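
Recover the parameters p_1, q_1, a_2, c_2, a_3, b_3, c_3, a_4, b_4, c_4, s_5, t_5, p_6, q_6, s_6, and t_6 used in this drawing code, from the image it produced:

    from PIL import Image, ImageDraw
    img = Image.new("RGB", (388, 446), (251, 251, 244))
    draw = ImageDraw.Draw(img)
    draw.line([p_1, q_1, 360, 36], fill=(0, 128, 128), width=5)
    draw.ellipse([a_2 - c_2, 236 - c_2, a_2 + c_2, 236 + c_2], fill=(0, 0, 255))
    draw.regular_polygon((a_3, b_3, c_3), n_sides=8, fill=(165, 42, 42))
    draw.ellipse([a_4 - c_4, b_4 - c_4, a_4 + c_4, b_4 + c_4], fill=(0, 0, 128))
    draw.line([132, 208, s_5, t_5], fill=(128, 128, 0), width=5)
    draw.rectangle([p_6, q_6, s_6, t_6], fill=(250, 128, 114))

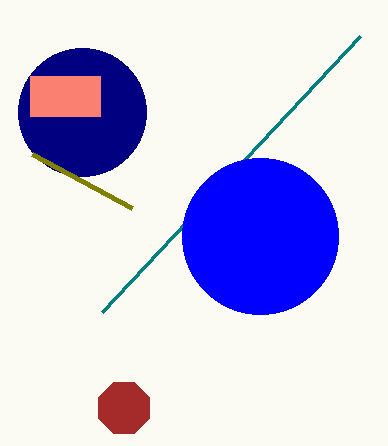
p_1 = 102, q_1 = 312, a_2 = 260, c_2 = 78, a_3 = 124, b_3 = 408, c_3 = 28, a_4 = 82, b_4 = 112, c_4 = 64, s_5 = 32, t_5 = 154, p_6 = 30, q_6 = 76, s_6 = 100, t_6 = 116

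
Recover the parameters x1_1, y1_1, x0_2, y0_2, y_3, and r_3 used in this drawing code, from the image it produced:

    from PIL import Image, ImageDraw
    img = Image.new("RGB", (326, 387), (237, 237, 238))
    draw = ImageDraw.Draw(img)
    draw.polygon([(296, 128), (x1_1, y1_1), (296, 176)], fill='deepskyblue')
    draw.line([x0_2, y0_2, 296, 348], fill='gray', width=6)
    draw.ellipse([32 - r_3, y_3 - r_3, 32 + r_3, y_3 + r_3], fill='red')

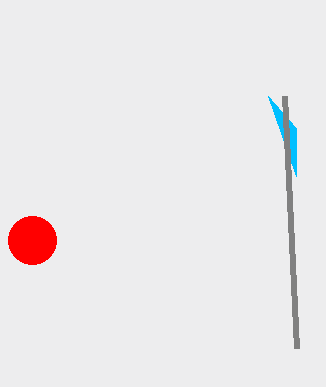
x1_1 = 268; y1_1 = 96; x0_2 = 284; y0_2 = 96; y_3 = 240; r_3 = 24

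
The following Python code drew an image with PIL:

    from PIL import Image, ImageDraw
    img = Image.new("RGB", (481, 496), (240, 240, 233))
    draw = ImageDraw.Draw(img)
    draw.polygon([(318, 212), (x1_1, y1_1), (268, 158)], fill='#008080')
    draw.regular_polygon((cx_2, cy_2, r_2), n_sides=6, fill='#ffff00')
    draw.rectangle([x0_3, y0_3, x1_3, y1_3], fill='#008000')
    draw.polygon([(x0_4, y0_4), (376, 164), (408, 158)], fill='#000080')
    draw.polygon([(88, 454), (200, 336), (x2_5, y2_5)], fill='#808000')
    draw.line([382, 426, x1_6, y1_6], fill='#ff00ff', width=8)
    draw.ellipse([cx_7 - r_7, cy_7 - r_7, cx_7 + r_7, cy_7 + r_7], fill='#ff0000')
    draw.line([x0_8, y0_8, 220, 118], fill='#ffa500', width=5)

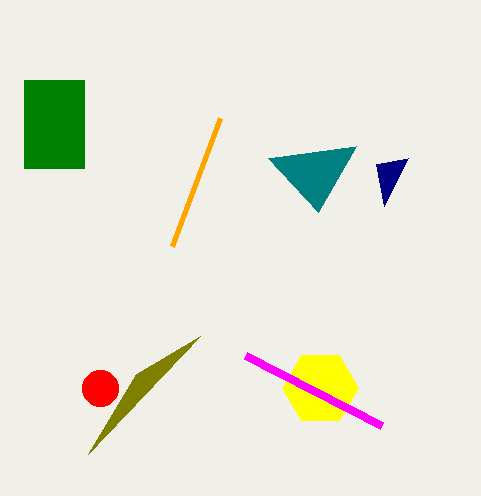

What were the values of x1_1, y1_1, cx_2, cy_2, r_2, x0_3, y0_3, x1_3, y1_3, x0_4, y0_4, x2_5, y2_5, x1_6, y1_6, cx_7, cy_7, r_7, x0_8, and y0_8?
x1_1 = 356, y1_1 = 146, cx_2 = 320, cy_2 = 388, r_2 = 38, x0_3 = 24, y0_3 = 80, x1_3 = 84, y1_3 = 168, x0_4 = 384, y0_4 = 206, x2_5 = 136, y2_5 = 374, x1_6 = 246, y1_6 = 356, cx_7 = 100, cy_7 = 388, r_7 = 18, x0_8 = 172, y0_8 = 246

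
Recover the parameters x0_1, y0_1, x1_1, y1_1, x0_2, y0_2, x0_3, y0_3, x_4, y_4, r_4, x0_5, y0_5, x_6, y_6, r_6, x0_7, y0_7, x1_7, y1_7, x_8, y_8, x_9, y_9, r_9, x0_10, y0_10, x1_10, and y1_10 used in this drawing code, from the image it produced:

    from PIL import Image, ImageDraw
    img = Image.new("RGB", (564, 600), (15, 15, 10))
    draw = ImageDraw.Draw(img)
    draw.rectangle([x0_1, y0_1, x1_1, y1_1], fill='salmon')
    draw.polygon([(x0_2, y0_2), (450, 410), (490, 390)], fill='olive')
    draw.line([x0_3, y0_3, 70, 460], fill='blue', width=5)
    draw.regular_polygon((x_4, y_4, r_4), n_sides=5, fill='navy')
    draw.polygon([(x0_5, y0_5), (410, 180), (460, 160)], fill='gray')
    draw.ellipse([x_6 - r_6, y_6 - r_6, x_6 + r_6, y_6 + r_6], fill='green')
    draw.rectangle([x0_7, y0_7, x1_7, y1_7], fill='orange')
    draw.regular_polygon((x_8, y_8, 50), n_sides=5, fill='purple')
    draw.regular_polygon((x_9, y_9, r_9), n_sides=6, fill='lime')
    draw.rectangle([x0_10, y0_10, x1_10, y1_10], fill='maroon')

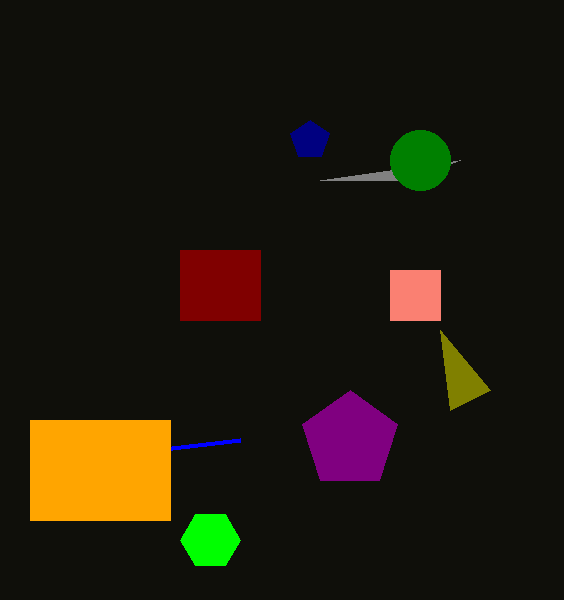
x0_1 = 390, y0_1 = 270, x1_1 = 440, y1_1 = 320, x0_2 = 440, y0_2 = 330, x0_3 = 240, y0_3 = 440, x_4 = 310, y_4 = 140, r_4 = 20, x0_5 = 320, y0_5 = 180, x_6 = 420, y_6 = 160, r_6 = 30, x0_7 = 30, y0_7 = 420, x1_7 = 170, y1_7 = 520, x_8 = 350, y_8 = 440, x_9 = 210, y_9 = 540, r_9 = 30, x0_10 = 180, y0_10 = 250, x1_10 = 260, y1_10 = 320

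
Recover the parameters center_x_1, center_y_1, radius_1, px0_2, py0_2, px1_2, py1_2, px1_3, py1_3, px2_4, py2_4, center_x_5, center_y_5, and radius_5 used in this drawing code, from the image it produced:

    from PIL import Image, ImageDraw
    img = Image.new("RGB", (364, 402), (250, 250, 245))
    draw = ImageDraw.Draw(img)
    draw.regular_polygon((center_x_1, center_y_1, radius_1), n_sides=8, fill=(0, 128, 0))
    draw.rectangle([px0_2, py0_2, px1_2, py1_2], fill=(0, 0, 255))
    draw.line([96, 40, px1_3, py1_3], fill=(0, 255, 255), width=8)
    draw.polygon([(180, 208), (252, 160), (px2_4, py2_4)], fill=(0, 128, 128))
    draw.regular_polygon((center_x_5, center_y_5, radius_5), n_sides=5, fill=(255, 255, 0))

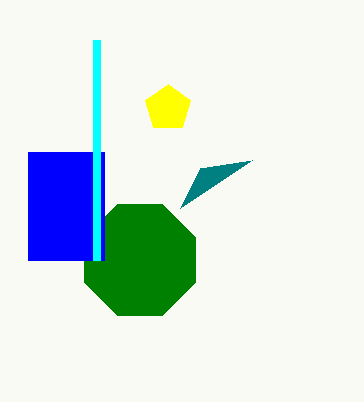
center_x_1 = 140, center_y_1 = 260, radius_1 = 60, px0_2 = 28, py0_2 = 152, px1_2 = 104, py1_2 = 260, px1_3 = 96, py1_3 = 260, px2_4 = 200, py2_4 = 168, center_x_5 = 168, center_y_5 = 108, radius_5 = 24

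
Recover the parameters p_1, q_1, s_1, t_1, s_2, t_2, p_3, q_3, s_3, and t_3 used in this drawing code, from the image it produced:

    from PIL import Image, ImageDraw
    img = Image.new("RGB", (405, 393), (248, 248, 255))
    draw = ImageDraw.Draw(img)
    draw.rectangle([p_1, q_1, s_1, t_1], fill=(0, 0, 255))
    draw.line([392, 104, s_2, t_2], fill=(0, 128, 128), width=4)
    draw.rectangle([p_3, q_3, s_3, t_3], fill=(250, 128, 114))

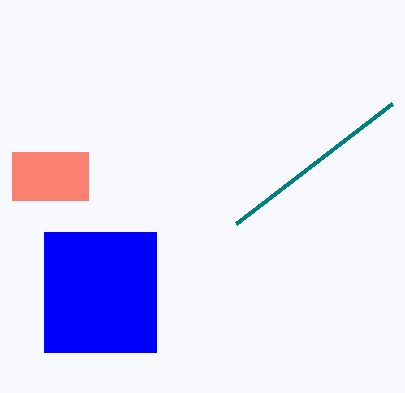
p_1 = 44, q_1 = 232, s_1 = 156, t_1 = 352, s_2 = 236, t_2 = 224, p_3 = 12, q_3 = 152, s_3 = 88, t_3 = 200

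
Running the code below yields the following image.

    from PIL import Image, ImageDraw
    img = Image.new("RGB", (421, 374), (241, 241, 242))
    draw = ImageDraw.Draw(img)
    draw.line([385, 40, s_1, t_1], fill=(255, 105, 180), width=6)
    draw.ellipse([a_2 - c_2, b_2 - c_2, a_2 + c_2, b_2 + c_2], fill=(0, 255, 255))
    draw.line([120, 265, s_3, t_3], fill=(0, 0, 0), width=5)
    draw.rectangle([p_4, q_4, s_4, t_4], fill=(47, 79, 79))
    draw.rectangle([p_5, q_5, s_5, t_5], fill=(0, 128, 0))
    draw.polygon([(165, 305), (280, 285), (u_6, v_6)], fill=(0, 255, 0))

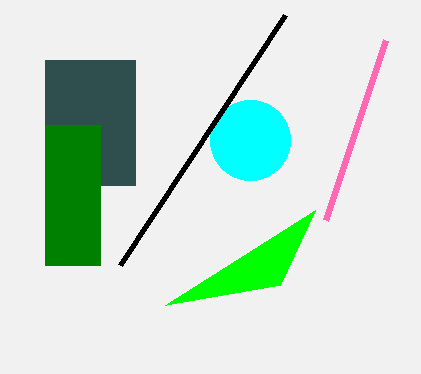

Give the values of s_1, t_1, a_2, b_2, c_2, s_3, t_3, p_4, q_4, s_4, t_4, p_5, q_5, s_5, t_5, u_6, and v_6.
s_1 = 325, t_1 = 220, a_2 = 250, b_2 = 140, c_2 = 40, s_3 = 285, t_3 = 15, p_4 = 45, q_4 = 60, s_4 = 135, t_4 = 185, p_5 = 45, q_5 = 125, s_5 = 100, t_5 = 265, u_6 = 315, v_6 = 210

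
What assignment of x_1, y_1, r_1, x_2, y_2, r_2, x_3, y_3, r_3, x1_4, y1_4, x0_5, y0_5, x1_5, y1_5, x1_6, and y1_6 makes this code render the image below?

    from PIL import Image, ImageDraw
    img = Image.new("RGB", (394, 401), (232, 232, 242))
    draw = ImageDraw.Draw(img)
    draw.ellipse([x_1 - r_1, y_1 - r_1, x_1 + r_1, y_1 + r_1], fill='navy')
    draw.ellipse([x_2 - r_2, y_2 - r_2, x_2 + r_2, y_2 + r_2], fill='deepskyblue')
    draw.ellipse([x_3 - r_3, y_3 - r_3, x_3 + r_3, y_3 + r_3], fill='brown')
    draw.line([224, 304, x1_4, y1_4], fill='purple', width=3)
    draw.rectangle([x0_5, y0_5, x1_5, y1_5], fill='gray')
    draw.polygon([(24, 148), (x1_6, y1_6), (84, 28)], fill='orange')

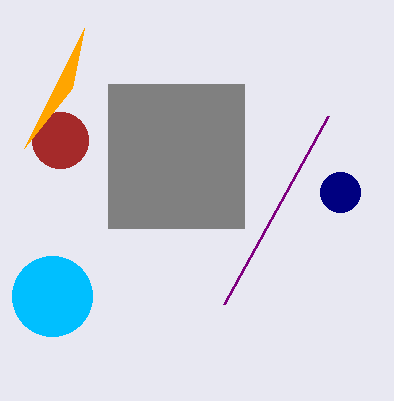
x_1 = 340
y_1 = 192
r_1 = 20
x_2 = 52
y_2 = 296
r_2 = 40
x_3 = 60
y_3 = 140
r_3 = 28
x1_4 = 328
y1_4 = 116
x0_5 = 108
y0_5 = 84
x1_5 = 244
y1_5 = 228
x1_6 = 72
y1_6 = 88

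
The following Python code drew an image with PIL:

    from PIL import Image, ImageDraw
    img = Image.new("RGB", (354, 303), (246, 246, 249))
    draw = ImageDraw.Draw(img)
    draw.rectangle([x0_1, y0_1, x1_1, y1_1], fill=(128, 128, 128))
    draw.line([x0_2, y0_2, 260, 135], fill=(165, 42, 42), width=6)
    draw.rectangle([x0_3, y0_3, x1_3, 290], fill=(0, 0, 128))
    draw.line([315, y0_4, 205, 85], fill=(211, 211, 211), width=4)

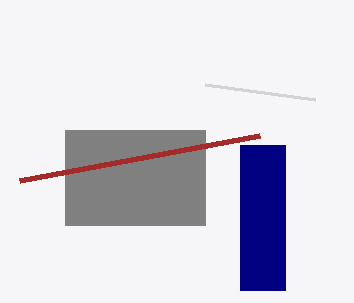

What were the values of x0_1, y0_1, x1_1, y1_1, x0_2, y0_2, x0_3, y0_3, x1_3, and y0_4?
x0_1 = 65; y0_1 = 130; x1_1 = 205; y1_1 = 225; x0_2 = 20; y0_2 = 180; x0_3 = 240; y0_3 = 145; x1_3 = 285; y0_4 = 100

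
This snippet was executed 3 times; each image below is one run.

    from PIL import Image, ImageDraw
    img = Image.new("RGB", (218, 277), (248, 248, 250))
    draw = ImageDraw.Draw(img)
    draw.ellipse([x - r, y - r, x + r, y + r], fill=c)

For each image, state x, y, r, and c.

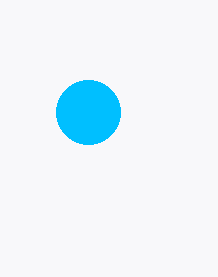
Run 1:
x = 88, y = 112, r = 32, c = 'deepskyblue'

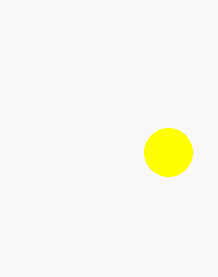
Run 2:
x = 168, y = 152, r = 24, c = 'yellow'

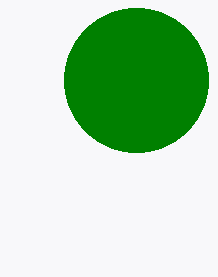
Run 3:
x = 136; y = 80; r = 72; c = 'green'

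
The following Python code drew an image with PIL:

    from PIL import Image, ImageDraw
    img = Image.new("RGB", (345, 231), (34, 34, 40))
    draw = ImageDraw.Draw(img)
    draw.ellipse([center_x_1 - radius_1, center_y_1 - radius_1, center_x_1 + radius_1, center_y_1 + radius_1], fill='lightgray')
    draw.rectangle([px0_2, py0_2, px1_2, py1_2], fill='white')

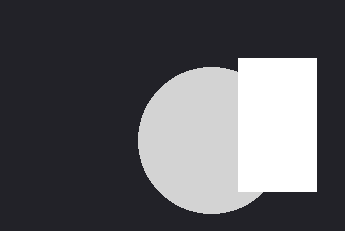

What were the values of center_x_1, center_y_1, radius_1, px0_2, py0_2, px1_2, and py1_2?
center_x_1 = 211, center_y_1 = 140, radius_1 = 73, px0_2 = 238, py0_2 = 58, px1_2 = 316, py1_2 = 191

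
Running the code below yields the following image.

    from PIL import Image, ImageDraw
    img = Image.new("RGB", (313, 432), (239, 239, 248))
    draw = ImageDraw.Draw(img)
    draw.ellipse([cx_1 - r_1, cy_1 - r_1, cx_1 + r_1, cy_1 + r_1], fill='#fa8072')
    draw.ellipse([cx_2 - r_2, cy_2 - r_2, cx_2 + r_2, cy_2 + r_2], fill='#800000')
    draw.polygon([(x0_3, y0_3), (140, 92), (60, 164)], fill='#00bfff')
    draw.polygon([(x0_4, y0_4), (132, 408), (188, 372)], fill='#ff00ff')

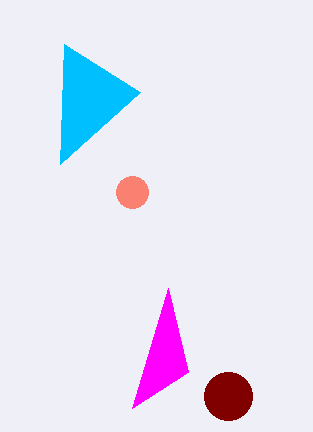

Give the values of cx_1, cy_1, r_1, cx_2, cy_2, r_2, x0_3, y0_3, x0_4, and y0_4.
cx_1 = 132; cy_1 = 192; r_1 = 16; cx_2 = 228; cy_2 = 396; r_2 = 24; x0_3 = 64; y0_3 = 44; x0_4 = 168; y0_4 = 288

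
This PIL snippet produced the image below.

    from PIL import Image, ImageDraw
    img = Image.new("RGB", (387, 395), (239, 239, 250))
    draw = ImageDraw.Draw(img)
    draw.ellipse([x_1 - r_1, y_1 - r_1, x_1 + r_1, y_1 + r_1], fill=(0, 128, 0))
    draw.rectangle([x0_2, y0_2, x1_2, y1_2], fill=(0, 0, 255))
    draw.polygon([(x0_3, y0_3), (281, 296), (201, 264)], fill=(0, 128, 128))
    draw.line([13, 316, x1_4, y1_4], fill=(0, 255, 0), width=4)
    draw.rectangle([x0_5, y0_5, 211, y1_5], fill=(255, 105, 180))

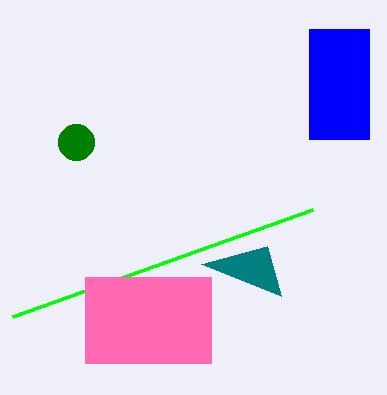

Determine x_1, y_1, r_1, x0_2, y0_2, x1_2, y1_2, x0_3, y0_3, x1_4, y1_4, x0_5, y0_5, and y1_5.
x_1 = 76, y_1 = 142, r_1 = 18, x0_2 = 309, y0_2 = 29, x1_2 = 369, y1_2 = 139, x0_3 = 267, y0_3 = 246, x1_4 = 313, y1_4 = 209, x0_5 = 85, y0_5 = 277, y1_5 = 363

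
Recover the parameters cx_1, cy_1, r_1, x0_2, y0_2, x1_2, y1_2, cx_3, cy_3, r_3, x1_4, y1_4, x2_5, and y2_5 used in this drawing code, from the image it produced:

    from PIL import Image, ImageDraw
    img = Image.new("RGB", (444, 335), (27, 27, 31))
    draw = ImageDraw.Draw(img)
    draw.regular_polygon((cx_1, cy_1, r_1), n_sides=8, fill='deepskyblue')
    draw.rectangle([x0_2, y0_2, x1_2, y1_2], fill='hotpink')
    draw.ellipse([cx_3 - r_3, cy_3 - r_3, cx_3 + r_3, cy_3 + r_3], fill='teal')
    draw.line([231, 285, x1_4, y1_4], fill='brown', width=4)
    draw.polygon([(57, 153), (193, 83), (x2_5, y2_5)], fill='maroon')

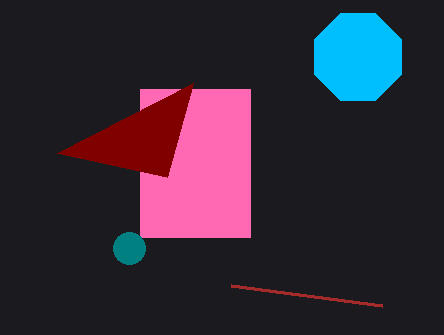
cx_1 = 358; cy_1 = 57; r_1 = 47; x0_2 = 140; y0_2 = 89; x1_2 = 250; y1_2 = 237; cx_3 = 129; cy_3 = 248; r_3 = 16; x1_4 = 382; y1_4 = 305; x2_5 = 167; y2_5 = 177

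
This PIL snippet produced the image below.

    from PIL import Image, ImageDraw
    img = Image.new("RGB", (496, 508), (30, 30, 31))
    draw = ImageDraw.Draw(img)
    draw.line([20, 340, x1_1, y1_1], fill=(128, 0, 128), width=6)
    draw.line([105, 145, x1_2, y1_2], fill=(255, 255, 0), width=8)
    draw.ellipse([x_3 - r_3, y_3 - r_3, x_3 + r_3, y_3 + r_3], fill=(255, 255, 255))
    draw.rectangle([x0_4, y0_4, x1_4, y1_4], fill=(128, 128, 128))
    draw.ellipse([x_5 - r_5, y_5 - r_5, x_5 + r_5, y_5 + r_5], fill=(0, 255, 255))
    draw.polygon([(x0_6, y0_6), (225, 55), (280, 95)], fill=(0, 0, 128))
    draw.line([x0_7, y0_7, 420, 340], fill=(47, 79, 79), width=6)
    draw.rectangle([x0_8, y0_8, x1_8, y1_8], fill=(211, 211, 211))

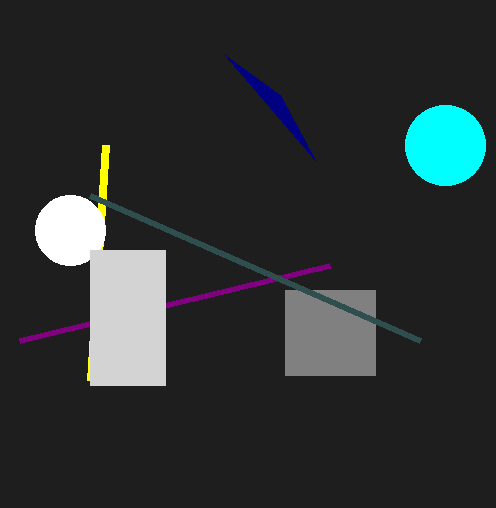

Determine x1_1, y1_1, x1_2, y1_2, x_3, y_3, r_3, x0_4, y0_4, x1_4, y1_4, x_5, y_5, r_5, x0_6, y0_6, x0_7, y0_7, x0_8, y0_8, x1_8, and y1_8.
x1_1 = 330, y1_1 = 265, x1_2 = 90, y1_2 = 380, x_3 = 70, y_3 = 230, r_3 = 35, x0_4 = 285, y0_4 = 290, x1_4 = 375, y1_4 = 375, x_5 = 445, y_5 = 145, r_5 = 40, x0_6 = 315, y0_6 = 160, x0_7 = 90, y0_7 = 195, x0_8 = 90, y0_8 = 250, x1_8 = 165, y1_8 = 385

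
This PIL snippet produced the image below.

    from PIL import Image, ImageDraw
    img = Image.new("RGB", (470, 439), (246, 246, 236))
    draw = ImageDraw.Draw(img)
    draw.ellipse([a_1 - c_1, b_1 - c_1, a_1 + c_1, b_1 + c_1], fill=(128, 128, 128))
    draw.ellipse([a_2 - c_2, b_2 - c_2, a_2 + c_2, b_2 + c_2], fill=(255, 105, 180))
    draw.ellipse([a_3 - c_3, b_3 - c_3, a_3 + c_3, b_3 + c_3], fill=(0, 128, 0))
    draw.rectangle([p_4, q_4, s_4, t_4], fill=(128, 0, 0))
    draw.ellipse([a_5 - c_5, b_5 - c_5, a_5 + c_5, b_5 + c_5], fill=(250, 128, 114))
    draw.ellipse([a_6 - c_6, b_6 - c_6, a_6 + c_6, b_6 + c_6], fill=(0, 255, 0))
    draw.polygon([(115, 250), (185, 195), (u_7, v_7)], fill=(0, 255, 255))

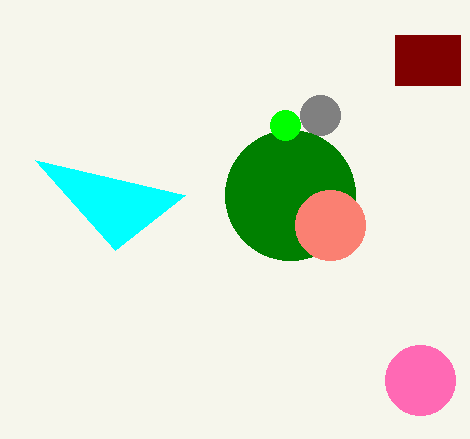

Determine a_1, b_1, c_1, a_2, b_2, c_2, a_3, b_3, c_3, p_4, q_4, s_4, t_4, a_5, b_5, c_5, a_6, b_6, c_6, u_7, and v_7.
a_1 = 320; b_1 = 115; c_1 = 20; a_2 = 420; b_2 = 380; c_2 = 35; a_3 = 290; b_3 = 195; c_3 = 65; p_4 = 395; q_4 = 35; s_4 = 460; t_4 = 85; a_5 = 330; b_5 = 225; c_5 = 35; a_6 = 285; b_6 = 125; c_6 = 15; u_7 = 35; v_7 = 160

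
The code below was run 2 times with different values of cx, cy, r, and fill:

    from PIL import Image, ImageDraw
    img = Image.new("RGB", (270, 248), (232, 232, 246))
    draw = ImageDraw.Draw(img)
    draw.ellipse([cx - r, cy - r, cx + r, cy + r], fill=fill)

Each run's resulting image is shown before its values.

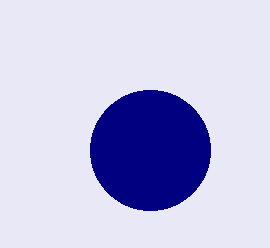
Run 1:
cx = 150; cy = 150; r = 60; fill = 'navy'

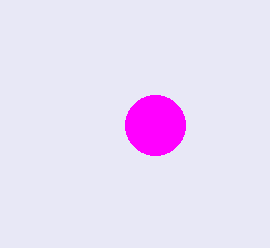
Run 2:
cx = 155
cy = 125
r = 30
fill = 'magenta'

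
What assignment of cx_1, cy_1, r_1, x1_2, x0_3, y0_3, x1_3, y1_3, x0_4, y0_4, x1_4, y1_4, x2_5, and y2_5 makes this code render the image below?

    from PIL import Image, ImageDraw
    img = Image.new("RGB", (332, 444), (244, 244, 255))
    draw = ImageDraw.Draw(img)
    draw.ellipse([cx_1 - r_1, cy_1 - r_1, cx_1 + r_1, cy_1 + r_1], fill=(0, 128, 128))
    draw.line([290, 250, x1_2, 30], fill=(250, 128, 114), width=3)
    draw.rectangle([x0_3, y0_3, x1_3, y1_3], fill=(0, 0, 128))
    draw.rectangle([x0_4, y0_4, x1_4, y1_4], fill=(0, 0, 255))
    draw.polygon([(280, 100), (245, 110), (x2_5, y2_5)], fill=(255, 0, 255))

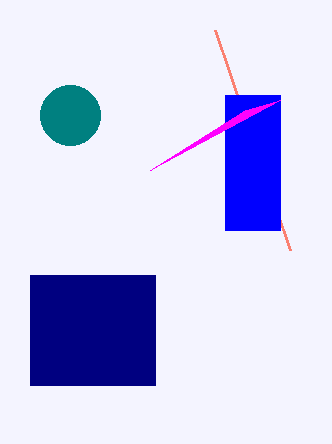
cx_1 = 70, cy_1 = 115, r_1 = 30, x1_2 = 215, x0_3 = 30, y0_3 = 275, x1_3 = 155, y1_3 = 385, x0_4 = 225, y0_4 = 95, x1_4 = 280, y1_4 = 230, x2_5 = 150, y2_5 = 170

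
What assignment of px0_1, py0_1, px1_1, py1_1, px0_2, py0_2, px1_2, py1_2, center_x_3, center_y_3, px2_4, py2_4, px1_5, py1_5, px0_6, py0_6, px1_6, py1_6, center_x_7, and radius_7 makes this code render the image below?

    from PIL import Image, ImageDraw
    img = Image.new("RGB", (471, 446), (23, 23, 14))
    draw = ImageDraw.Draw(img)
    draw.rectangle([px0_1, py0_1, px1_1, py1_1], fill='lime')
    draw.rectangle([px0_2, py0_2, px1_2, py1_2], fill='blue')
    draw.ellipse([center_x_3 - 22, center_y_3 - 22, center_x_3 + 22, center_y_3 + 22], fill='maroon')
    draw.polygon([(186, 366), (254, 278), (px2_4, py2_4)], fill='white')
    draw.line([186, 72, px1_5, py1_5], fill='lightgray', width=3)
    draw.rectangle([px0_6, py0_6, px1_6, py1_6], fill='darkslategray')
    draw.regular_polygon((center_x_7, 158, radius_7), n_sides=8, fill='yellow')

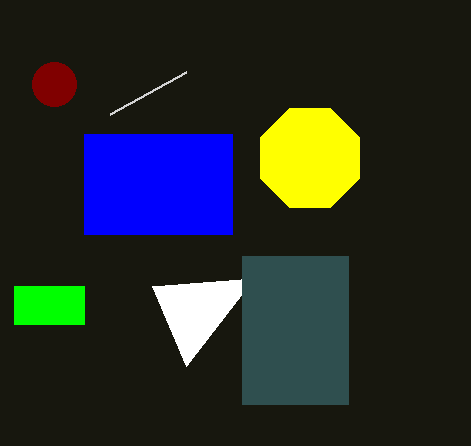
px0_1 = 14
py0_1 = 286
px1_1 = 84
py1_1 = 324
px0_2 = 84
py0_2 = 134
px1_2 = 232
py1_2 = 234
center_x_3 = 54
center_y_3 = 84
px2_4 = 152
py2_4 = 286
px1_5 = 110
py1_5 = 114
px0_6 = 242
py0_6 = 256
px1_6 = 348
py1_6 = 404
center_x_7 = 310
radius_7 = 54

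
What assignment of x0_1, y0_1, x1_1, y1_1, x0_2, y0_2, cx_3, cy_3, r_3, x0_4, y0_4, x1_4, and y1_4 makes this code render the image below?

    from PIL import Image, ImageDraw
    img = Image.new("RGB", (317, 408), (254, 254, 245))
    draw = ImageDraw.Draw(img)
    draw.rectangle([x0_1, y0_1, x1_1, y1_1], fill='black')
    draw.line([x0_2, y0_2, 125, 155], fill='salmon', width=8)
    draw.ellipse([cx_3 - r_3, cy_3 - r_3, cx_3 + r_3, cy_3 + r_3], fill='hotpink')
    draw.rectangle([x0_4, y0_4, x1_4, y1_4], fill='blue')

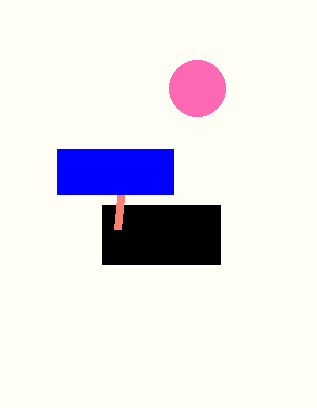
x0_1 = 102
y0_1 = 205
x1_1 = 220
y1_1 = 264
x0_2 = 118
y0_2 = 229
cx_3 = 197
cy_3 = 88
r_3 = 28
x0_4 = 57
y0_4 = 149
x1_4 = 173
y1_4 = 194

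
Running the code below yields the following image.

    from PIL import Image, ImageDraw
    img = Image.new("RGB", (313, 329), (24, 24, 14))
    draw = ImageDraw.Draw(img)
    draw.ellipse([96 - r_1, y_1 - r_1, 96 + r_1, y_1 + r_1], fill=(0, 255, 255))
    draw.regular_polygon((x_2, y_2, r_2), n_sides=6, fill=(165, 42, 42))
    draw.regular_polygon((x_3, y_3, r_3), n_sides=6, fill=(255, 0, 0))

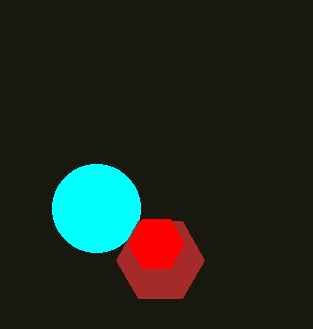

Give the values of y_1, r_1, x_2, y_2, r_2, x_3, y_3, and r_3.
y_1 = 208
r_1 = 44
x_2 = 160
y_2 = 260
r_2 = 44
x_3 = 156
y_3 = 244
r_3 = 28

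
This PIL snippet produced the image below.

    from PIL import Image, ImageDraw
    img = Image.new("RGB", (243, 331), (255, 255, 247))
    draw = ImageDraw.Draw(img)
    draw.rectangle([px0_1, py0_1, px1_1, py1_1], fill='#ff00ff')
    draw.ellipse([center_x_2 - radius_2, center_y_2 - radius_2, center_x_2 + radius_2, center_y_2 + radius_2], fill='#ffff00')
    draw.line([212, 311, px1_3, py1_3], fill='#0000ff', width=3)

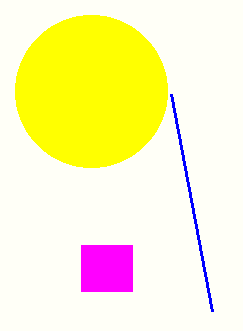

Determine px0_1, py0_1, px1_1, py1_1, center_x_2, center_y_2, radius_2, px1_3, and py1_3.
px0_1 = 81
py0_1 = 245
px1_1 = 132
py1_1 = 291
center_x_2 = 91
center_y_2 = 91
radius_2 = 76
px1_3 = 171
py1_3 = 94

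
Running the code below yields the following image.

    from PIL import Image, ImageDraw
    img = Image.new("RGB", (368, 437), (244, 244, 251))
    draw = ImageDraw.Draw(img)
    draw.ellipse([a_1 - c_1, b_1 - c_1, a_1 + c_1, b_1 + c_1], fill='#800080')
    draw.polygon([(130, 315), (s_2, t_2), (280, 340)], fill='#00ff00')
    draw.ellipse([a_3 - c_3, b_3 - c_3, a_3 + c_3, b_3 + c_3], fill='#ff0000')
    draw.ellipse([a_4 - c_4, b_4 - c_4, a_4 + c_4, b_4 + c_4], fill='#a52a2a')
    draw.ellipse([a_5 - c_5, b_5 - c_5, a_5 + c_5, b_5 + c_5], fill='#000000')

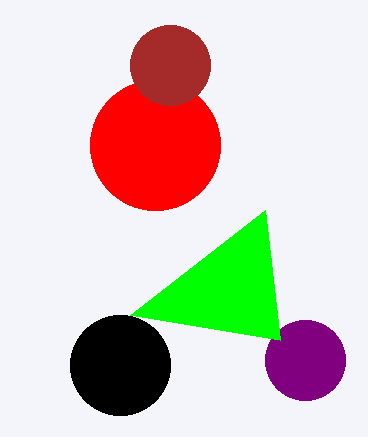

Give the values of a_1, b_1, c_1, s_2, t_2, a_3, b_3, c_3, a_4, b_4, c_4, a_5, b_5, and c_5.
a_1 = 305; b_1 = 360; c_1 = 40; s_2 = 265; t_2 = 210; a_3 = 155; b_3 = 145; c_3 = 65; a_4 = 170; b_4 = 65; c_4 = 40; a_5 = 120; b_5 = 365; c_5 = 50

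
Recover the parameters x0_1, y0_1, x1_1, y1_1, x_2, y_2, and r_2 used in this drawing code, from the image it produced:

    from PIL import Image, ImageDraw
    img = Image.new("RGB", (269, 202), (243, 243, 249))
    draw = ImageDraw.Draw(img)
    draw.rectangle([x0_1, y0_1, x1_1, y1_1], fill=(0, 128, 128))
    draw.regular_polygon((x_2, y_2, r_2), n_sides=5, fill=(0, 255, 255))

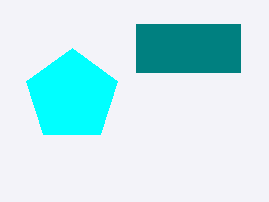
x0_1 = 136; y0_1 = 24; x1_1 = 240; y1_1 = 72; x_2 = 72; y_2 = 96; r_2 = 48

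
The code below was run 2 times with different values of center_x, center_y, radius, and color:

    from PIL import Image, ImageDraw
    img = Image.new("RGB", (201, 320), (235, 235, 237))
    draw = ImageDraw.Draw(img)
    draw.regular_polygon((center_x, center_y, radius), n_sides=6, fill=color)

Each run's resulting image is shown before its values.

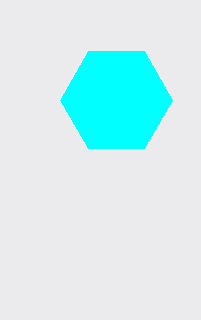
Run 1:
center_x = 116
center_y = 100
radius = 56
color = 'cyan'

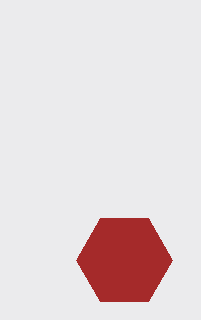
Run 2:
center_x = 124; center_y = 260; radius = 48; color = 'brown'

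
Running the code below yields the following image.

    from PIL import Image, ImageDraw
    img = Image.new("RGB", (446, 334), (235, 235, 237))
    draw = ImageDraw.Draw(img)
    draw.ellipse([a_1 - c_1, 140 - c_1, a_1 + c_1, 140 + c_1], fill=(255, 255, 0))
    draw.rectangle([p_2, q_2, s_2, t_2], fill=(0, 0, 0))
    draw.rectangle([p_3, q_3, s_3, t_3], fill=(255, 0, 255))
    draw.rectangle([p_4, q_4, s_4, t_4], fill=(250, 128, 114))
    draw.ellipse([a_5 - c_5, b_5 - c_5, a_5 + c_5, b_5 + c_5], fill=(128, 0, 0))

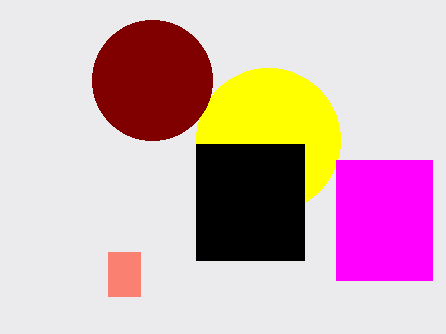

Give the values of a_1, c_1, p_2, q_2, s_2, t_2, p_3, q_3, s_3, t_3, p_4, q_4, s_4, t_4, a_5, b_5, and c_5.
a_1 = 268; c_1 = 72; p_2 = 196; q_2 = 144; s_2 = 304; t_2 = 260; p_3 = 336; q_3 = 160; s_3 = 432; t_3 = 280; p_4 = 108; q_4 = 252; s_4 = 140; t_4 = 296; a_5 = 152; b_5 = 80; c_5 = 60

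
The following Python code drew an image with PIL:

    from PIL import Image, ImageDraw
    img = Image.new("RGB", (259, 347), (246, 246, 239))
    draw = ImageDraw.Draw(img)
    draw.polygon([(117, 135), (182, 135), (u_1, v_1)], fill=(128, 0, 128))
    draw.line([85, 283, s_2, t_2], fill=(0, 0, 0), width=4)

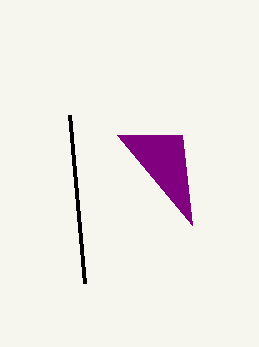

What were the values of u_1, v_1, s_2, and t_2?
u_1 = 192; v_1 = 225; s_2 = 70; t_2 = 115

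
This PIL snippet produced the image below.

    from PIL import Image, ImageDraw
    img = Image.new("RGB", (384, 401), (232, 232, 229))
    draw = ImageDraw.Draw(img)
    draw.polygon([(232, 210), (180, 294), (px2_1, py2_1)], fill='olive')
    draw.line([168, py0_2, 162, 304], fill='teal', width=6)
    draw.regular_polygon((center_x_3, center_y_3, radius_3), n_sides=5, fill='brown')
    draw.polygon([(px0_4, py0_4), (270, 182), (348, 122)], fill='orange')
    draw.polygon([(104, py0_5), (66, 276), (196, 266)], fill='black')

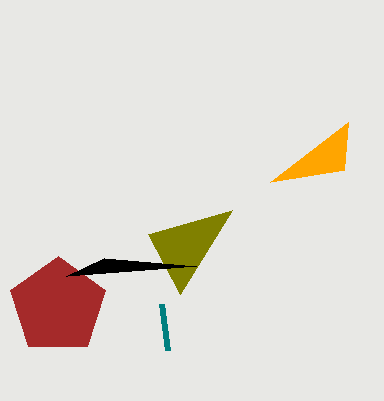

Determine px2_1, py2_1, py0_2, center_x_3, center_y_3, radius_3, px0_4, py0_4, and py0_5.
px2_1 = 148, py2_1 = 234, py0_2 = 350, center_x_3 = 58, center_y_3 = 306, radius_3 = 50, px0_4 = 344, py0_4 = 170, py0_5 = 258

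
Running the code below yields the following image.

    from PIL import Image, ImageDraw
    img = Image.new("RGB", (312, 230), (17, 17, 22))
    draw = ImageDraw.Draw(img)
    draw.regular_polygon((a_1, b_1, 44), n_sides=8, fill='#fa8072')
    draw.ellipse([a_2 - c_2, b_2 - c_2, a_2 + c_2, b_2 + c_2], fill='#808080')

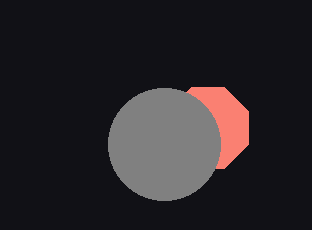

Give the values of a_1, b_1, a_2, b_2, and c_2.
a_1 = 208
b_1 = 128
a_2 = 164
b_2 = 144
c_2 = 56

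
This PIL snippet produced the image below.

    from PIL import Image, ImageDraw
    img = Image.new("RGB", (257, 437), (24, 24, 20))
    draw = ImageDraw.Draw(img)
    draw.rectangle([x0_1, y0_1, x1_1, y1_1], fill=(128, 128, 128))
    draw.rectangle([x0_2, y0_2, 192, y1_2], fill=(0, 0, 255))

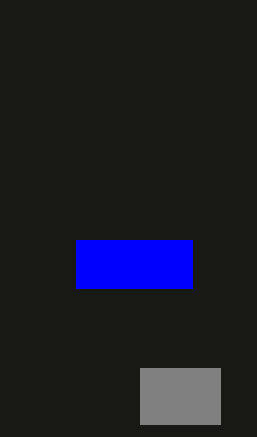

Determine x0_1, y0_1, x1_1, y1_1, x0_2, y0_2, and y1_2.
x0_1 = 140, y0_1 = 368, x1_1 = 220, y1_1 = 424, x0_2 = 76, y0_2 = 240, y1_2 = 288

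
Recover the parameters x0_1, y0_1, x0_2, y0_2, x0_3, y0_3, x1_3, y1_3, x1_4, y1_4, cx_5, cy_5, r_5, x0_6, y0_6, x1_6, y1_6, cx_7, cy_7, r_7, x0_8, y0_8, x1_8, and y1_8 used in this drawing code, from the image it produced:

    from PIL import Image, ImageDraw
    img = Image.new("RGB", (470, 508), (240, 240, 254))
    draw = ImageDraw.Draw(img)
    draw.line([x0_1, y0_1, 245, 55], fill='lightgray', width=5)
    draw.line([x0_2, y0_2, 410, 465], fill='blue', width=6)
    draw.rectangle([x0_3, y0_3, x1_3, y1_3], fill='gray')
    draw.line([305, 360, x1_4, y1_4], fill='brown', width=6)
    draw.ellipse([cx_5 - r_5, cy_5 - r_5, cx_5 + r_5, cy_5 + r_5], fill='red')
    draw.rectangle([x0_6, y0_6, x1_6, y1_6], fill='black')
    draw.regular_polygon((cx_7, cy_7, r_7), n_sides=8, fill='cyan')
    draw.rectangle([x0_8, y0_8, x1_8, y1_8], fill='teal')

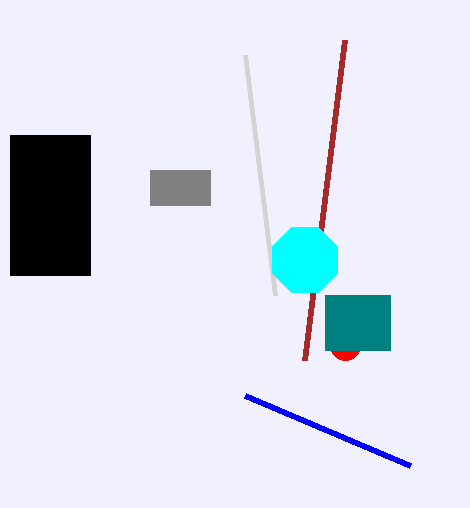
x0_1 = 275
y0_1 = 295
x0_2 = 245
y0_2 = 395
x0_3 = 150
y0_3 = 170
x1_3 = 210
y1_3 = 205
x1_4 = 345
y1_4 = 40
cx_5 = 345
cy_5 = 345
r_5 = 15
x0_6 = 10
y0_6 = 135
x1_6 = 90
y1_6 = 275
cx_7 = 305
cy_7 = 260
r_7 = 35
x0_8 = 325
y0_8 = 295
x1_8 = 390
y1_8 = 350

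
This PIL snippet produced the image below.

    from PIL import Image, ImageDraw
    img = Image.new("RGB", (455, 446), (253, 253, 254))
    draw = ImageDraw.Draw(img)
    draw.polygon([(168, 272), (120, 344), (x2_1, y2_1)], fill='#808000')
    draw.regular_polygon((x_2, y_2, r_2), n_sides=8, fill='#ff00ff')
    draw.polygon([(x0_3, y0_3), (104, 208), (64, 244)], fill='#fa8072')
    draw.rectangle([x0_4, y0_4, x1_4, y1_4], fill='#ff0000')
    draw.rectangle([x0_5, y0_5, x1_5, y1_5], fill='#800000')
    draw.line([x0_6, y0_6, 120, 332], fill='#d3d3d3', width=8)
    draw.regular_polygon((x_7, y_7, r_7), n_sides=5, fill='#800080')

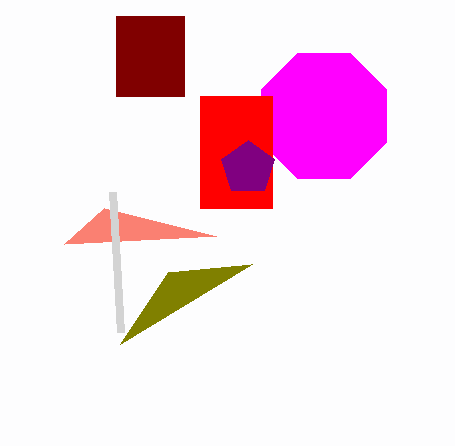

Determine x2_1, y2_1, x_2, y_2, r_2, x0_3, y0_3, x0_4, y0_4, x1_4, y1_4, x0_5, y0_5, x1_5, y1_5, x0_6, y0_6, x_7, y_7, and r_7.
x2_1 = 252; y2_1 = 264; x_2 = 324; y_2 = 116; r_2 = 68; x0_3 = 216; y0_3 = 236; x0_4 = 200; y0_4 = 96; x1_4 = 272; y1_4 = 208; x0_5 = 116; y0_5 = 16; x1_5 = 184; y1_5 = 96; x0_6 = 112; y0_6 = 192; x_7 = 248; y_7 = 168; r_7 = 28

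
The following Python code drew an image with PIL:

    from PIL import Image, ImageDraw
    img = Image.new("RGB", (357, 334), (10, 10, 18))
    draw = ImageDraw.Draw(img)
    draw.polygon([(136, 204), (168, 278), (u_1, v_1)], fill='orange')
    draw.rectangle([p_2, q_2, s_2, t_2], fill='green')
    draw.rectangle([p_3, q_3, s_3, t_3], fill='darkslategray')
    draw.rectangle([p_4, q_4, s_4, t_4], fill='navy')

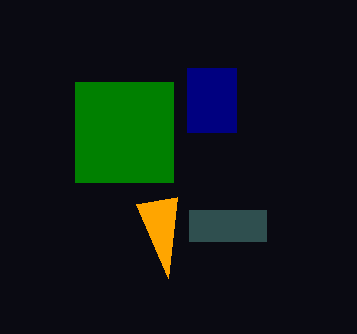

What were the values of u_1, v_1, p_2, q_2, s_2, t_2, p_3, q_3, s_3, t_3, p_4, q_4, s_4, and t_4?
u_1 = 177
v_1 = 197
p_2 = 75
q_2 = 82
s_2 = 173
t_2 = 182
p_3 = 189
q_3 = 210
s_3 = 266
t_3 = 241
p_4 = 187
q_4 = 68
s_4 = 236
t_4 = 132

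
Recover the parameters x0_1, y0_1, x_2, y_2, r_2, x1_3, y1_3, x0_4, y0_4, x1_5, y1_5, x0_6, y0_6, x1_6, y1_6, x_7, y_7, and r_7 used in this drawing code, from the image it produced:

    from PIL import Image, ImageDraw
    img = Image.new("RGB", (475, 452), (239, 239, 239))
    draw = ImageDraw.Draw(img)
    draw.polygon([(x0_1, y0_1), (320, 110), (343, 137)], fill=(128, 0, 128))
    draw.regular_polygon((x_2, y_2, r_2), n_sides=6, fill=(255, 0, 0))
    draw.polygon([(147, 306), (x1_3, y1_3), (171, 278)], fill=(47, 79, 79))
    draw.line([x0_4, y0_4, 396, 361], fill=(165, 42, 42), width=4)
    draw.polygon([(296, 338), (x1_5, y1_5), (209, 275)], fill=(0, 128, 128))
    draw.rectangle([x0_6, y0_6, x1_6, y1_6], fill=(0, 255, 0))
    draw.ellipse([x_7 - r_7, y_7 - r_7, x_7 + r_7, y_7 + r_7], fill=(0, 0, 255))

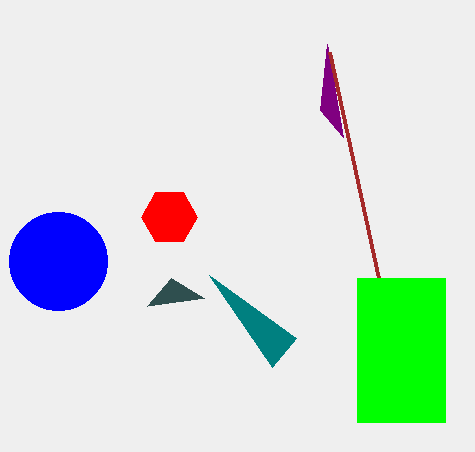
x0_1 = 327; y0_1 = 44; x_2 = 169; y_2 = 217; r_2 = 28; x1_3 = 204; y1_3 = 298; x0_4 = 329; y0_4 = 52; x1_5 = 272; y1_5 = 367; x0_6 = 357; y0_6 = 278; x1_6 = 445; y1_6 = 422; x_7 = 58; y_7 = 261; r_7 = 49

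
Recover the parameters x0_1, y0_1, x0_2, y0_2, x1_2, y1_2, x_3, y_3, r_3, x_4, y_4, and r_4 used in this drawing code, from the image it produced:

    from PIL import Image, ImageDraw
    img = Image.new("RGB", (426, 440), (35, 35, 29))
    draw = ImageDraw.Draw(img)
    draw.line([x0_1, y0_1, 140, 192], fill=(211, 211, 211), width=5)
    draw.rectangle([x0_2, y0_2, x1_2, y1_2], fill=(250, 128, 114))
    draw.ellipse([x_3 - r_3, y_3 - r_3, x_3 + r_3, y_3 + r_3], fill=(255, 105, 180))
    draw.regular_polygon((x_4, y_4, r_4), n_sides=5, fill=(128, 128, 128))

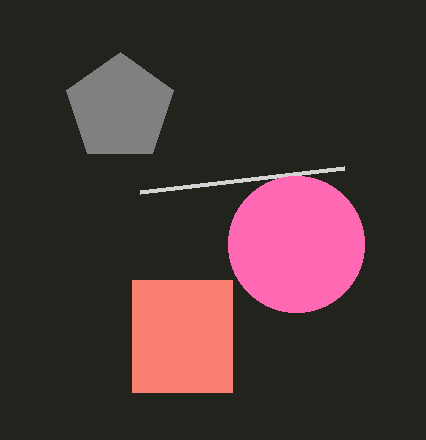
x0_1 = 344
y0_1 = 168
x0_2 = 132
y0_2 = 280
x1_2 = 232
y1_2 = 392
x_3 = 296
y_3 = 244
r_3 = 68
x_4 = 120
y_4 = 108
r_4 = 56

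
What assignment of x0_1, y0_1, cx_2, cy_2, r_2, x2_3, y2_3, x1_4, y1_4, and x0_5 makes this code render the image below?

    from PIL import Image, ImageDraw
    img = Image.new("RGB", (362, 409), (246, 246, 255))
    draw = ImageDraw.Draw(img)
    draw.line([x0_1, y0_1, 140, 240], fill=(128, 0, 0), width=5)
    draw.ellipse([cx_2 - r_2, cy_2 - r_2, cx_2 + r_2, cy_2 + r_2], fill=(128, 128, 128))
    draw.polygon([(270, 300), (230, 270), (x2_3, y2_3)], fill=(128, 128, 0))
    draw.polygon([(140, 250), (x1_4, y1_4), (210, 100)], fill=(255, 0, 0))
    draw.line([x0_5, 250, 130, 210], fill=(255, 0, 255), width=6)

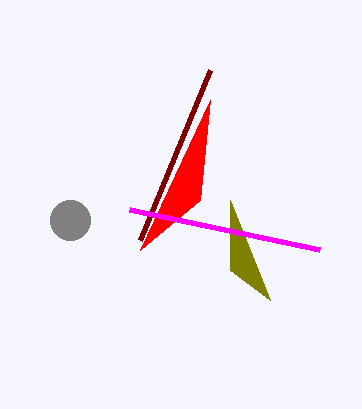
x0_1 = 210
y0_1 = 70
cx_2 = 70
cy_2 = 220
r_2 = 20
x2_3 = 230
y2_3 = 200
x1_4 = 200
y1_4 = 200
x0_5 = 320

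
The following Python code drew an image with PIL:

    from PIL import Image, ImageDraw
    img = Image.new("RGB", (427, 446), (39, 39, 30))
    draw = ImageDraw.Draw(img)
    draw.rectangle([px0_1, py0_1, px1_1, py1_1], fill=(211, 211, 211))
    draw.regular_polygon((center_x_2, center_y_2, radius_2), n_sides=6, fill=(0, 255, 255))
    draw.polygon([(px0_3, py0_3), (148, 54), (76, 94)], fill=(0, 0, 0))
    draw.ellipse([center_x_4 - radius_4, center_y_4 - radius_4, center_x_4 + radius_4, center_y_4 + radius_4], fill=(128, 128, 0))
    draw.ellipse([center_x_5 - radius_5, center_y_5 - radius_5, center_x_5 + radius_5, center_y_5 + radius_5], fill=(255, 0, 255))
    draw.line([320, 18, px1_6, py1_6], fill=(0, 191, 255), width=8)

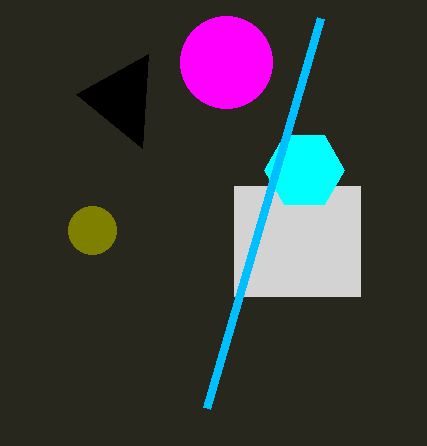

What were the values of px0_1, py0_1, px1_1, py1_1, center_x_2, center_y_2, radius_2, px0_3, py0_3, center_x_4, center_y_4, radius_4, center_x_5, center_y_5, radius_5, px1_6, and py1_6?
px0_1 = 234
py0_1 = 186
px1_1 = 360
py1_1 = 296
center_x_2 = 304
center_y_2 = 170
radius_2 = 40
px0_3 = 142
py0_3 = 148
center_x_4 = 92
center_y_4 = 230
radius_4 = 24
center_x_5 = 226
center_y_5 = 62
radius_5 = 46
px1_6 = 206
py1_6 = 408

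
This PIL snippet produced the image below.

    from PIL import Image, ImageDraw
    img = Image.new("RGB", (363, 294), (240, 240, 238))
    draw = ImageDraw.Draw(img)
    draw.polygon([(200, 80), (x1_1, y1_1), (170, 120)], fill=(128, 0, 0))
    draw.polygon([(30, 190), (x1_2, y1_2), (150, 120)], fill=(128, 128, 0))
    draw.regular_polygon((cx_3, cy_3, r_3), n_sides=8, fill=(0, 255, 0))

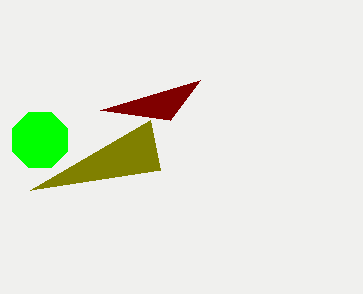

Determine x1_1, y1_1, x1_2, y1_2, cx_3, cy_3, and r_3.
x1_1 = 100, y1_1 = 110, x1_2 = 160, y1_2 = 170, cx_3 = 40, cy_3 = 140, r_3 = 30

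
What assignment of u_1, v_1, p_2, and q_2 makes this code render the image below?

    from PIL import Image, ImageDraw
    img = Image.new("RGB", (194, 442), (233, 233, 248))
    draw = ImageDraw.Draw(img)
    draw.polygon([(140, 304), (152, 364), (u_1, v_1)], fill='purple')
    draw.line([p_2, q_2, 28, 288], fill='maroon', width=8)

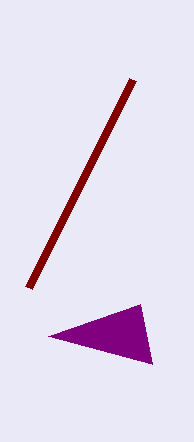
u_1 = 48, v_1 = 336, p_2 = 132, q_2 = 80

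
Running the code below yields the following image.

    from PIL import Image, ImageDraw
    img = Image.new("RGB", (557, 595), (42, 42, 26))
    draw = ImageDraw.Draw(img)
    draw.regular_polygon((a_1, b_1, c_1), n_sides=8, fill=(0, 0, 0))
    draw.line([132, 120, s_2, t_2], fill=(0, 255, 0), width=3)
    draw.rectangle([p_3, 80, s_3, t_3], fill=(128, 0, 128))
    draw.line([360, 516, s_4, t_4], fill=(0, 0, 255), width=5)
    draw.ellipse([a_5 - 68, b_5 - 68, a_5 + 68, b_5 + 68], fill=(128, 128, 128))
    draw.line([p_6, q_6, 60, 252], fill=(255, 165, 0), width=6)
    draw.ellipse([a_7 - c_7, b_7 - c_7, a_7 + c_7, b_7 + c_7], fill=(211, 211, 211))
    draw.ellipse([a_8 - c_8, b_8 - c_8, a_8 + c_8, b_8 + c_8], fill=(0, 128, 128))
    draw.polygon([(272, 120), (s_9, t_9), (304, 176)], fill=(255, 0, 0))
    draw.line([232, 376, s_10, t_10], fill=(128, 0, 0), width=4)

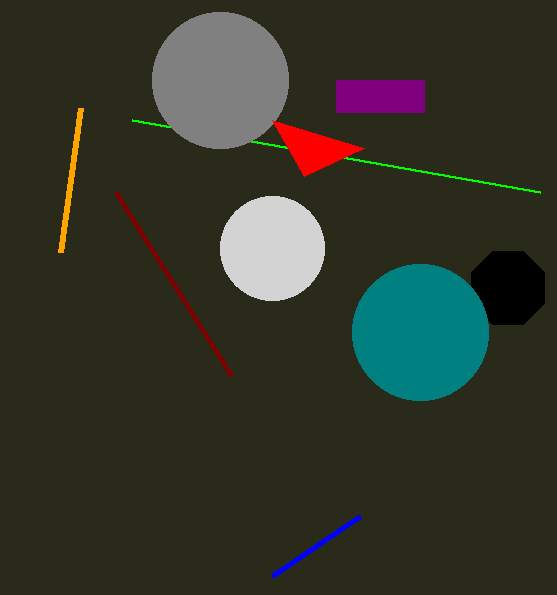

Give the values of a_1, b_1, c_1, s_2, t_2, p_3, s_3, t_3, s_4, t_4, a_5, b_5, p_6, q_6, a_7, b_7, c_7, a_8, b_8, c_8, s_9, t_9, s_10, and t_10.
a_1 = 508, b_1 = 288, c_1 = 40, s_2 = 540, t_2 = 192, p_3 = 336, s_3 = 424, t_3 = 112, s_4 = 272, t_4 = 576, a_5 = 220, b_5 = 80, p_6 = 80, q_6 = 108, a_7 = 272, b_7 = 248, c_7 = 52, a_8 = 420, b_8 = 332, c_8 = 68, s_9 = 364, t_9 = 148, s_10 = 116, t_10 = 192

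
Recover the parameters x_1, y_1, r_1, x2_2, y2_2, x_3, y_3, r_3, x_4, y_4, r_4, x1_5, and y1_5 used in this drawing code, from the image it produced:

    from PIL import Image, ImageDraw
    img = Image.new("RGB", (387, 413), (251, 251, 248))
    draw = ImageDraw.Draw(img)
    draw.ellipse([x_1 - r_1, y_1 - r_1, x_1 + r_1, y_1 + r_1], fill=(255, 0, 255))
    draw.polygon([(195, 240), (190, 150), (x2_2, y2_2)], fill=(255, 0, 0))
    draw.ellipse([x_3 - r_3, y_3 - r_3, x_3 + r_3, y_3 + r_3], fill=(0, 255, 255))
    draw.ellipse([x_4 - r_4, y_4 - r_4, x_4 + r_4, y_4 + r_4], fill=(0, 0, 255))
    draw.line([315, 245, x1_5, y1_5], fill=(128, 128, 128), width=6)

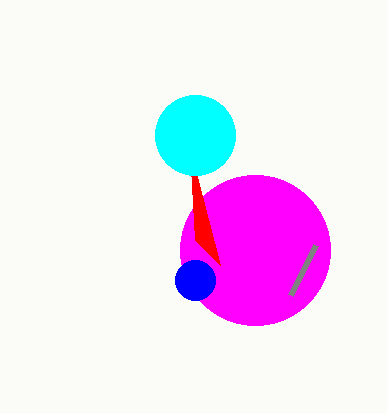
x_1 = 255
y_1 = 250
r_1 = 75
x2_2 = 220
y2_2 = 265
x_3 = 195
y_3 = 135
r_3 = 40
x_4 = 195
y_4 = 280
r_4 = 20
x1_5 = 290
y1_5 = 295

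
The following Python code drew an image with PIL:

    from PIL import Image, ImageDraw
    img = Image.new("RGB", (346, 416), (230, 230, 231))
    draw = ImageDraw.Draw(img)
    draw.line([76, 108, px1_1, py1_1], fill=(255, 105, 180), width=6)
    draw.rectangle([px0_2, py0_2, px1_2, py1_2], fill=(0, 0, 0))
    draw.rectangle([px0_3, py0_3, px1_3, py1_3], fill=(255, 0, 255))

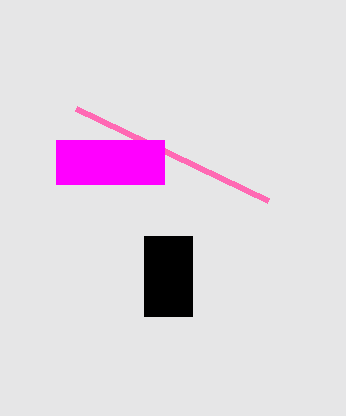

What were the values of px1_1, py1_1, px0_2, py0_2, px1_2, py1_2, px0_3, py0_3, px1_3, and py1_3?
px1_1 = 268, py1_1 = 200, px0_2 = 144, py0_2 = 236, px1_2 = 192, py1_2 = 316, px0_3 = 56, py0_3 = 140, px1_3 = 164, py1_3 = 184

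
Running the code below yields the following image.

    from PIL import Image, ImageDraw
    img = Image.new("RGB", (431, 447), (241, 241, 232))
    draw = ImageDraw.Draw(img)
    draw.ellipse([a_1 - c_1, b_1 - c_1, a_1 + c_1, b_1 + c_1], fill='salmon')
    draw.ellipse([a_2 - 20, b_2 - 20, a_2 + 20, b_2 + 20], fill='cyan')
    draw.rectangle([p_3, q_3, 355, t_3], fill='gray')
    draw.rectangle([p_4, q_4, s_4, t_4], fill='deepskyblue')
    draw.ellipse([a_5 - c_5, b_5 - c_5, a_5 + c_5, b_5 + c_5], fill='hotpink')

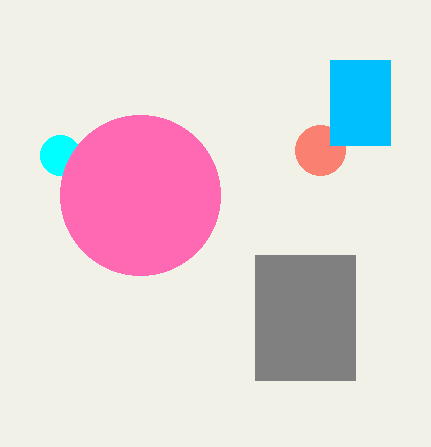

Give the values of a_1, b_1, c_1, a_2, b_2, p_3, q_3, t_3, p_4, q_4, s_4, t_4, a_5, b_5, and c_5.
a_1 = 320; b_1 = 150; c_1 = 25; a_2 = 60; b_2 = 155; p_3 = 255; q_3 = 255; t_3 = 380; p_4 = 330; q_4 = 60; s_4 = 390; t_4 = 145; a_5 = 140; b_5 = 195; c_5 = 80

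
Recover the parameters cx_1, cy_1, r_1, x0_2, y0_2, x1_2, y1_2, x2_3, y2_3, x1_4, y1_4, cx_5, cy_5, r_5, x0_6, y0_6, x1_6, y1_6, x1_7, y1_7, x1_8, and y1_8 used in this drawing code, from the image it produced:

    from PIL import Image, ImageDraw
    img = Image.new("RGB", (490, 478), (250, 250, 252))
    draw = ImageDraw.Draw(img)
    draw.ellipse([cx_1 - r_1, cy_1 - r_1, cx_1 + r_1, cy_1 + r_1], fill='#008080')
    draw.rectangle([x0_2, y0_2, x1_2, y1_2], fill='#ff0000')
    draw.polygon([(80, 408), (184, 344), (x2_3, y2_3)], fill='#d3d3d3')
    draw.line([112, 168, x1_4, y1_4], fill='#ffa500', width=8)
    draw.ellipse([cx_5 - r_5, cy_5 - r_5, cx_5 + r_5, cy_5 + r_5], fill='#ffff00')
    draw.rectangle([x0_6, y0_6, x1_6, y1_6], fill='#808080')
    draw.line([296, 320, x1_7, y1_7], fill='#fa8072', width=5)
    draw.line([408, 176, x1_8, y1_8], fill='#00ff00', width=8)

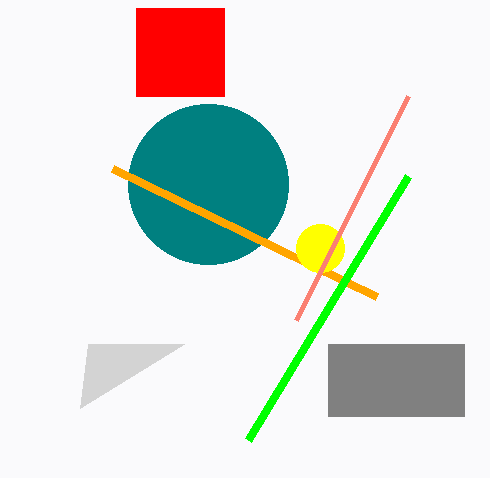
cx_1 = 208; cy_1 = 184; r_1 = 80; x0_2 = 136; y0_2 = 8; x1_2 = 224; y1_2 = 96; x2_3 = 88; y2_3 = 344; x1_4 = 376; y1_4 = 296; cx_5 = 320; cy_5 = 248; r_5 = 24; x0_6 = 328; y0_6 = 344; x1_6 = 464; y1_6 = 416; x1_7 = 408; y1_7 = 96; x1_8 = 248; y1_8 = 440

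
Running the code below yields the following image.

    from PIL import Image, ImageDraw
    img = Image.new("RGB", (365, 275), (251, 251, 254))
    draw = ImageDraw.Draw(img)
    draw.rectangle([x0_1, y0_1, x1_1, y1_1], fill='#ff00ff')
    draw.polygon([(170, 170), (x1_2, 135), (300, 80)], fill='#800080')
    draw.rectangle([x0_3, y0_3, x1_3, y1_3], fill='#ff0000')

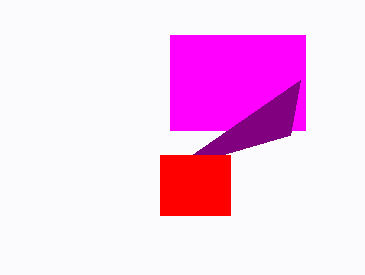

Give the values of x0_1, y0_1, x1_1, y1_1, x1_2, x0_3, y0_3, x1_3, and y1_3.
x0_1 = 170, y0_1 = 35, x1_1 = 305, y1_1 = 130, x1_2 = 290, x0_3 = 160, y0_3 = 155, x1_3 = 230, y1_3 = 215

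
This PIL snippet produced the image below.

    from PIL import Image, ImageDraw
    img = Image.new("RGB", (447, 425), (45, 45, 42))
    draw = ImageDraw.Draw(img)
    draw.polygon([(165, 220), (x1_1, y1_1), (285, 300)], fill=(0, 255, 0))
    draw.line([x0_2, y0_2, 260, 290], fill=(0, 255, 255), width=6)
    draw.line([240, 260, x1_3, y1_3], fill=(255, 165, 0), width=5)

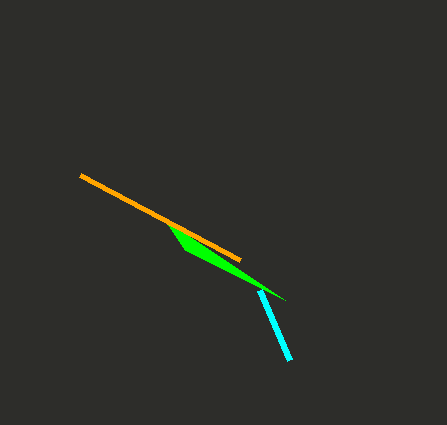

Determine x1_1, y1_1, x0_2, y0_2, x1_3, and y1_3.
x1_1 = 185; y1_1 = 250; x0_2 = 290; y0_2 = 360; x1_3 = 80; y1_3 = 175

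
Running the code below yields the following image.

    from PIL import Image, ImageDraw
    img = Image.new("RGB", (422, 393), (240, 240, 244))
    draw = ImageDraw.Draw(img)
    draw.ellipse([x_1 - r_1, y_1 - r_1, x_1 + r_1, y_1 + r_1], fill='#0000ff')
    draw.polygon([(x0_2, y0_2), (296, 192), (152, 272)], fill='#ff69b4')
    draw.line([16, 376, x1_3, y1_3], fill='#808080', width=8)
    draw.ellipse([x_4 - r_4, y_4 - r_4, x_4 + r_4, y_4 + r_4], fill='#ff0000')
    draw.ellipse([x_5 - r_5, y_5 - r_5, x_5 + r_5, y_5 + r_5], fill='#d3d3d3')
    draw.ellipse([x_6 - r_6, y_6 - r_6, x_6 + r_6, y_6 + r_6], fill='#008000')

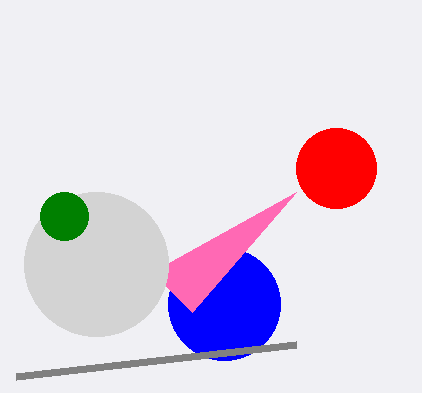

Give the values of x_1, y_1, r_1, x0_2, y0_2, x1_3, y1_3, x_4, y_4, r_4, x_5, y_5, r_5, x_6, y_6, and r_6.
x_1 = 224; y_1 = 304; r_1 = 56; x0_2 = 192; y0_2 = 312; x1_3 = 296; y1_3 = 344; x_4 = 336; y_4 = 168; r_4 = 40; x_5 = 96; y_5 = 264; r_5 = 72; x_6 = 64; y_6 = 216; r_6 = 24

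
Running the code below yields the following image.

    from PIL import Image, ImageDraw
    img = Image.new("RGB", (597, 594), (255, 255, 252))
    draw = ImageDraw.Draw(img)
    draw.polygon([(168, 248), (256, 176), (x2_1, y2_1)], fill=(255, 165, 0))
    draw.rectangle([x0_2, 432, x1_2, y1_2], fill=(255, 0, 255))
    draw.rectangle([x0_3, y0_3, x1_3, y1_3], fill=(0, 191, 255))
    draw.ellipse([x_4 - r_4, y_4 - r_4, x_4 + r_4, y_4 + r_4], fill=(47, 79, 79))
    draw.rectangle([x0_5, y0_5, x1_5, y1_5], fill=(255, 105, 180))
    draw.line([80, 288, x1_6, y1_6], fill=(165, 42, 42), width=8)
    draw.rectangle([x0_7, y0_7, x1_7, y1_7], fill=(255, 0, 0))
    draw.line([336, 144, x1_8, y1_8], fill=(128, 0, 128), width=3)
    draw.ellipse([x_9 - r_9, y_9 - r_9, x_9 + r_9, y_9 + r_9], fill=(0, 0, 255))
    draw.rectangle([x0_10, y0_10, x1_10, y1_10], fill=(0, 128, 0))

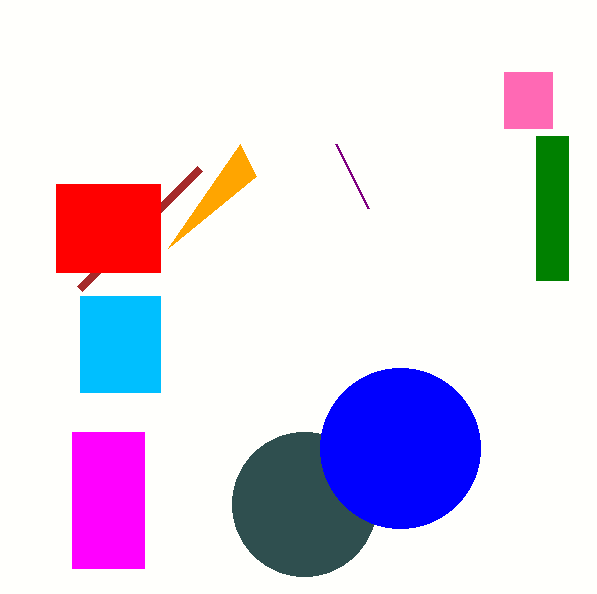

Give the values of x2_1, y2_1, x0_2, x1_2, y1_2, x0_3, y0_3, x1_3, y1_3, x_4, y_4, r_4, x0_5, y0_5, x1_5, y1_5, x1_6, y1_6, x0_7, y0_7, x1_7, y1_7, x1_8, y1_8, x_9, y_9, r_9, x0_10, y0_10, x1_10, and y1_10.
x2_1 = 240
y2_1 = 144
x0_2 = 72
x1_2 = 144
y1_2 = 568
x0_3 = 80
y0_3 = 296
x1_3 = 160
y1_3 = 392
x_4 = 304
y_4 = 504
r_4 = 72
x0_5 = 504
y0_5 = 72
x1_5 = 552
y1_5 = 128
x1_6 = 200
y1_6 = 168
x0_7 = 56
y0_7 = 184
x1_7 = 160
y1_7 = 272
x1_8 = 368
y1_8 = 208
x_9 = 400
y_9 = 448
r_9 = 80
x0_10 = 536
y0_10 = 136
x1_10 = 568
y1_10 = 280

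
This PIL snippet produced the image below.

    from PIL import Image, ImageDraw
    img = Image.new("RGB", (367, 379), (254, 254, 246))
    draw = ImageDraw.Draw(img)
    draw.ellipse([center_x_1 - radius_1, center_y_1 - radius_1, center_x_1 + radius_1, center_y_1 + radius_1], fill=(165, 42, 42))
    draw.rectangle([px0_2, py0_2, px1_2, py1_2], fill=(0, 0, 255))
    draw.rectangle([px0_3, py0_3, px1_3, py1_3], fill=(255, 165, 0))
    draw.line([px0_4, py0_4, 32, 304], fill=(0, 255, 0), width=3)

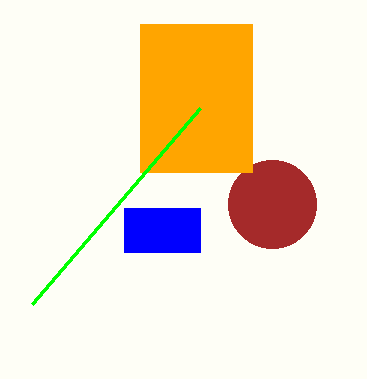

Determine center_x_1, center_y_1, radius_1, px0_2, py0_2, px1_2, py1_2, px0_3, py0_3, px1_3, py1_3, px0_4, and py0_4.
center_x_1 = 272; center_y_1 = 204; radius_1 = 44; px0_2 = 124; py0_2 = 208; px1_2 = 200; py1_2 = 252; px0_3 = 140; py0_3 = 24; px1_3 = 252; py1_3 = 172; px0_4 = 200; py0_4 = 108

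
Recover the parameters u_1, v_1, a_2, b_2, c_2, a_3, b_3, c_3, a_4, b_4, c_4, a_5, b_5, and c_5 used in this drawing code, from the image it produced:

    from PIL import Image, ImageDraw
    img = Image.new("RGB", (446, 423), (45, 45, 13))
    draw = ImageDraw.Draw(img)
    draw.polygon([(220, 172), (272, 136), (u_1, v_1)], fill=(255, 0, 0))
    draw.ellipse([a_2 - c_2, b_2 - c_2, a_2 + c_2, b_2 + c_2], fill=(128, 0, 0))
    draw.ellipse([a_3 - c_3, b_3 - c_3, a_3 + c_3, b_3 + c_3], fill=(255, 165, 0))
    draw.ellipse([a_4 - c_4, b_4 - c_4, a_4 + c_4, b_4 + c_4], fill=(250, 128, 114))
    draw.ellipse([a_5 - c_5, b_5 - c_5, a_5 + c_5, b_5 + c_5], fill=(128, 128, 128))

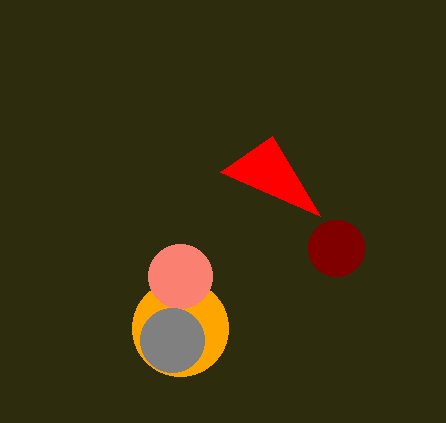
u_1 = 320, v_1 = 216, a_2 = 336, b_2 = 248, c_2 = 28, a_3 = 180, b_3 = 328, c_3 = 48, a_4 = 180, b_4 = 276, c_4 = 32, a_5 = 172, b_5 = 340, c_5 = 32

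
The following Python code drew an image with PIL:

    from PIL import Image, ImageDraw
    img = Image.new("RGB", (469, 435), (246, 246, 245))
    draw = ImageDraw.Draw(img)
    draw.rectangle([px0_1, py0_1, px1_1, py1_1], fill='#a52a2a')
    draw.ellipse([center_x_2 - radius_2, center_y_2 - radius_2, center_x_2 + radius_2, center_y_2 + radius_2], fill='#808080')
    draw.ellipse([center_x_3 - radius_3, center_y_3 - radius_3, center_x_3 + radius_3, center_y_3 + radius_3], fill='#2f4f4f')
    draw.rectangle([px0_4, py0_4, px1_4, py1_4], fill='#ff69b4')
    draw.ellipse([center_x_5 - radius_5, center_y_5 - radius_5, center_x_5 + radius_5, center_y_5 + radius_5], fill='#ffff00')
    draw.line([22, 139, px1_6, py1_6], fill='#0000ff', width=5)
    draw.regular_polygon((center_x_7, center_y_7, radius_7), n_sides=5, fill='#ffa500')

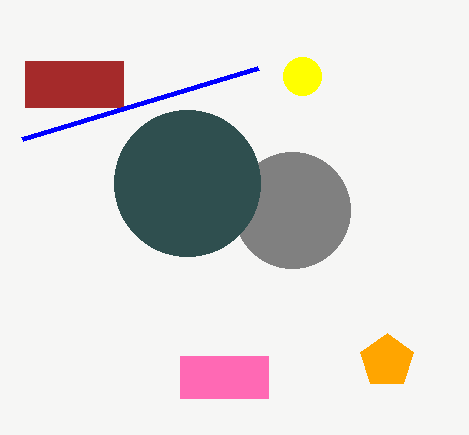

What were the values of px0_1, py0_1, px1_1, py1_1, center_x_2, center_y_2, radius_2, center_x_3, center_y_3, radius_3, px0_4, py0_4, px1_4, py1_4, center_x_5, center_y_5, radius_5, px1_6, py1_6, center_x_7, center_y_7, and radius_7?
px0_1 = 25
py0_1 = 61
px1_1 = 123
py1_1 = 107
center_x_2 = 292
center_y_2 = 210
radius_2 = 58
center_x_3 = 187
center_y_3 = 183
radius_3 = 73
px0_4 = 180
py0_4 = 356
px1_4 = 268
py1_4 = 398
center_x_5 = 302
center_y_5 = 76
radius_5 = 19
px1_6 = 258
py1_6 = 68
center_x_7 = 387
center_y_7 = 361
radius_7 = 28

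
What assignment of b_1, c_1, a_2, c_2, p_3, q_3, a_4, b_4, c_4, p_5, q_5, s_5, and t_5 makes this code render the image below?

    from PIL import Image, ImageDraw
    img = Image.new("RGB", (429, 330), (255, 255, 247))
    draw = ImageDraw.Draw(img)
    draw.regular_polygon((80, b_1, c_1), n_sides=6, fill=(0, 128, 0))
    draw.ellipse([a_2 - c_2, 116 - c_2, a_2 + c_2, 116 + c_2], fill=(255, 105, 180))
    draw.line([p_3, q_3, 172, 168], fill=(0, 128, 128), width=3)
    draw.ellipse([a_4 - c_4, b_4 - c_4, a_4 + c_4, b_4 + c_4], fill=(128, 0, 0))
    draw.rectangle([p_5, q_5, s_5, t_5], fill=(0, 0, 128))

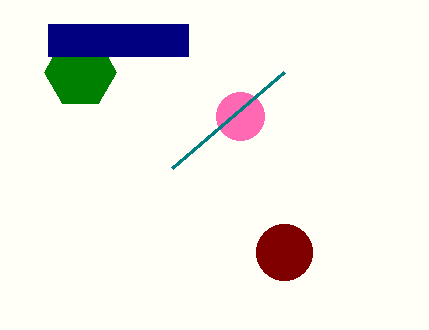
b_1 = 72, c_1 = 36, a_2 = 240, c_2 = 24, p_3 = 284, q_3 = 72, a_4 = 284, b_4 = 252, c_4 = 28, p_5 = 48, q_5 = 24, s_5 = 188, t_5 = 56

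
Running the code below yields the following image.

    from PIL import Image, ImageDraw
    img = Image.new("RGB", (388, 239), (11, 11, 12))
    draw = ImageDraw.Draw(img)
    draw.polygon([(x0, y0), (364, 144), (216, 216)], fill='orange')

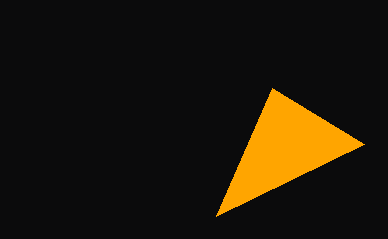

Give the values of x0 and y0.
x0 = 272, y0 = 88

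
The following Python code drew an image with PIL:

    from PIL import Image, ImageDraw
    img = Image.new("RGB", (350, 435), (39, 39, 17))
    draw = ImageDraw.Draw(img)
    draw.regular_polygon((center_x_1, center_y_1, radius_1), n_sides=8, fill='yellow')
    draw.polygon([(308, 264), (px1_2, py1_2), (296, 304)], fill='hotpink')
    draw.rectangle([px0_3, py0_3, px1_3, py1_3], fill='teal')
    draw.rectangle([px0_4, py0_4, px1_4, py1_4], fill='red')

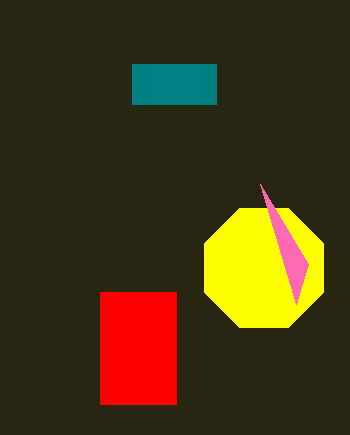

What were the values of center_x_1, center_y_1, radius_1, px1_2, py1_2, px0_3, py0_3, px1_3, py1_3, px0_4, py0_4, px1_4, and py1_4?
center_x_1 = 264, center_y_1 = 268, radius_1 = 64, px1_2 = 260, py1_2 = 184, px0_3 = 132, py0_3 = 64, px1_3 = 216, py1_3 = 104, px0_4 = 100, py0_4 = 292, px1_4 = 176, py1_4 = 404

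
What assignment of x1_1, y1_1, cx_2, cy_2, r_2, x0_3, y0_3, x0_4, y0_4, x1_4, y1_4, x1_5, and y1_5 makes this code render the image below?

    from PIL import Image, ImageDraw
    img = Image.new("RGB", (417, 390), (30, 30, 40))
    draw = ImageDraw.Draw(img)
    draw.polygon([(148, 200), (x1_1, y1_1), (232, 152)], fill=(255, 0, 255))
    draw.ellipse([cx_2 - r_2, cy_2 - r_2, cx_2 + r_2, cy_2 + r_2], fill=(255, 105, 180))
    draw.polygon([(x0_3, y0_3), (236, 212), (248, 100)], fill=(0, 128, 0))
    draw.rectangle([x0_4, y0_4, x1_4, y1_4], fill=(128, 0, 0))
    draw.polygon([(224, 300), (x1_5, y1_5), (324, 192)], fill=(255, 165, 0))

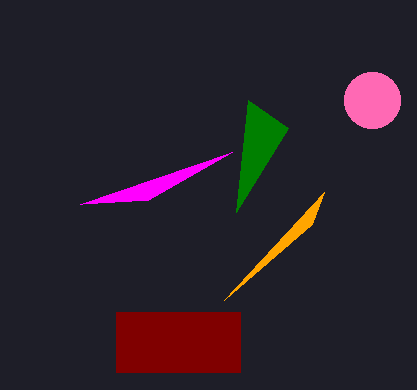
x1_1 = 80; y1_1 = 204; cx_2 = 372; cy_2 = 100; r_2 = 28; x0_3 = 288; y0_3 = 128; x0_4 = 116; y0_4 = 312; x1_4 = 240; y1_4 = 372; x1_5 = 312; y1_5 = 224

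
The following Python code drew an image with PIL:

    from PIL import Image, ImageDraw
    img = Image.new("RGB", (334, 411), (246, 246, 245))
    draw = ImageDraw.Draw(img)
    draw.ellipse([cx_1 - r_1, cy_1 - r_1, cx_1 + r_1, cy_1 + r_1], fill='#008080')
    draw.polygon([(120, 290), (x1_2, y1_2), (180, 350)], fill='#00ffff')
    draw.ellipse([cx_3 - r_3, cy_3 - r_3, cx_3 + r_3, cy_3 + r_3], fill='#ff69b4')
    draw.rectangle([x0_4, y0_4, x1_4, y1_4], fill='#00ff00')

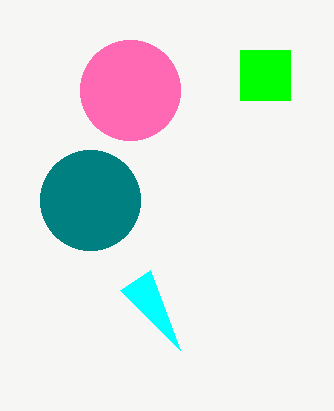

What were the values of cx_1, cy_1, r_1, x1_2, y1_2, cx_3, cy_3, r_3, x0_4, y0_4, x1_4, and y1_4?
cx_1 = 90; cy_1 = 200; r_1 = 50; x1_2 = 150; y1_2 = 270; cx_3 = 130; cy_3 = 90; r_3 = 50; x0_4 = 240; y0_4 = 50; x1_4 = 290; y1_4 = 100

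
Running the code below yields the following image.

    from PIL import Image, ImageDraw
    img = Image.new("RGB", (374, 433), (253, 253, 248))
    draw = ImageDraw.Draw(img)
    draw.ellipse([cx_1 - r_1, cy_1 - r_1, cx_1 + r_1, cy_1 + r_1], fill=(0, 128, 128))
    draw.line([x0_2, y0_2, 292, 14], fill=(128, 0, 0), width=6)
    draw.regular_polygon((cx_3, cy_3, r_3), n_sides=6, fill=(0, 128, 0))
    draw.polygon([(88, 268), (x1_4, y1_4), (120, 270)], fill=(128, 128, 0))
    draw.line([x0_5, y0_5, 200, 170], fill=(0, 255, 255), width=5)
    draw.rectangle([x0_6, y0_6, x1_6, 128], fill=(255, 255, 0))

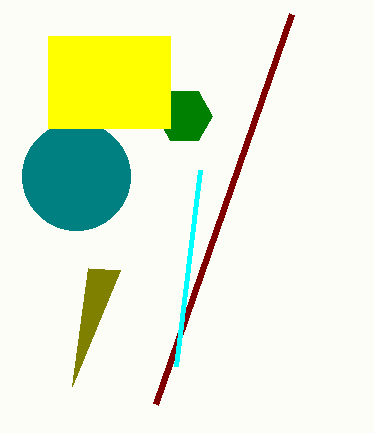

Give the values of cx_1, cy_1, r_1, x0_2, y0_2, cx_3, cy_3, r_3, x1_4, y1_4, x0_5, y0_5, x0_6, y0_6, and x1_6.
cx_1 = 76, cy_1 = 176, r_1 = 54, x0_2 = 156, y0_2 = 404, cx_3 = 184, cy_3 = 116, r_3 = 28, x1_4 = 72, y1_4 = 386, x0_5 = 176, y0_5 = 366, x0_6 = 48, y0_6 = 36, x1_6 = 170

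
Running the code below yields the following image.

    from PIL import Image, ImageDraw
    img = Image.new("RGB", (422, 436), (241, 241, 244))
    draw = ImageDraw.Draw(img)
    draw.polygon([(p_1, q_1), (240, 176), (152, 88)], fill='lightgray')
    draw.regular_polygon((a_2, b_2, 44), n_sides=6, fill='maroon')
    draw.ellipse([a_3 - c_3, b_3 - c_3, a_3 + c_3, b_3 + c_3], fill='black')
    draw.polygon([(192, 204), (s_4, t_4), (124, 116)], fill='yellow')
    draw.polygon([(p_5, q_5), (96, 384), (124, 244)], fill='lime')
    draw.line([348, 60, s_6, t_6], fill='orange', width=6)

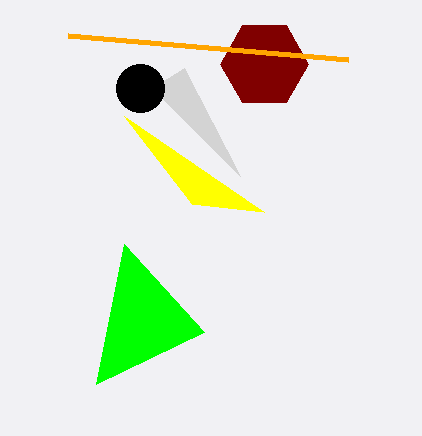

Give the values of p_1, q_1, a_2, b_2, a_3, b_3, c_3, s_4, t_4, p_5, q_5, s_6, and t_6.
p_1 = 184; q_1 = 68; a_2 = 264; b_2 = 64; a_3 = 140; b_3 = 88; c_3 = 24; s_4 = 264; t_4 = 212; p_5 = 204; q_5 = 332; s_6 = 68; t_6 = 36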